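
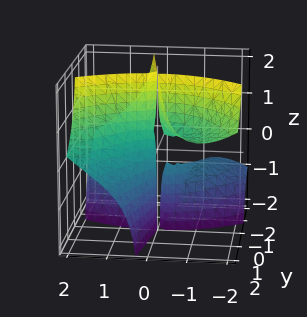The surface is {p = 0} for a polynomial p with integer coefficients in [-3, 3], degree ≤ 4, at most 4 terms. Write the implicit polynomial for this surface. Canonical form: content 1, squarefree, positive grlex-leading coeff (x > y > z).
1. There are 3 components.
2. deg p = 3.
3. Observable constraints: it crosses the y-axis at the gridline y = 0; every point of the z-axis in the box is on the surface; it crosses the x-axis at the gridline x = 0.
4. Matching integer coefficients to the picture gives p.

x^3 - 3*x*y*z - y^2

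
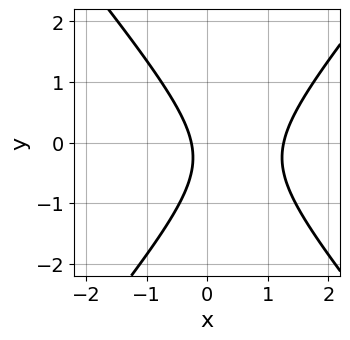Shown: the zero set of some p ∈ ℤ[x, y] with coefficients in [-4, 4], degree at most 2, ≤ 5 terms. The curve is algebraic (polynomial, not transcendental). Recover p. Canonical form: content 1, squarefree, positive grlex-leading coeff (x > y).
3*x^2 - 2*y^2 - 3*x - y - 1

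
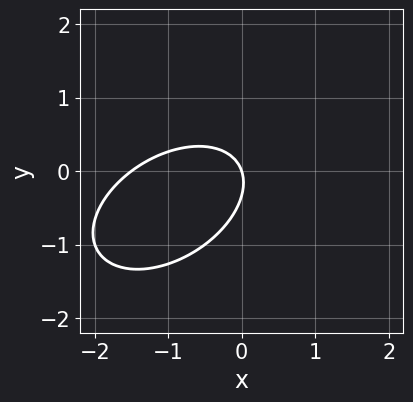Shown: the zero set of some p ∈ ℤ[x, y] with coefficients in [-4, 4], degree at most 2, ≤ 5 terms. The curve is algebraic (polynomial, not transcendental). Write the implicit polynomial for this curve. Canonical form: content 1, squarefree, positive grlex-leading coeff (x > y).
deg p = 2.
From the axis intercepts and sections: it meets the x-axis at x = 0 (among the integer gridlines); it crosses the y-axis at the gridline y = 0.
The integer polynomial consistent with all of this is the stated p.

2*x^2 - 2*x*y + 3*y^2 + 3*x + y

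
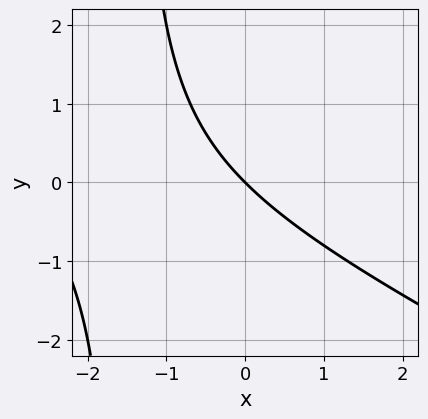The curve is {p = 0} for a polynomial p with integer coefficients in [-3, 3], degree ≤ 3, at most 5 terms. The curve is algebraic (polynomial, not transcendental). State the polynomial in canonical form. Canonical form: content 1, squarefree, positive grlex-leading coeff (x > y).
The degree is 2 — no degree-1 curve has this shape.
From the axis intercepts and sections: one y-axis crossing is at y = 0; it crosses the x-axis at the gridline x = 0.
Putting this together gives p.

x^2 + 2*x*y + 3*x + 3*y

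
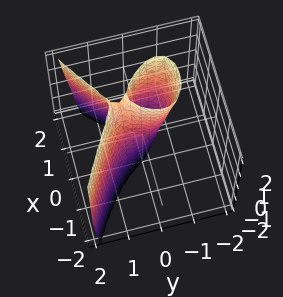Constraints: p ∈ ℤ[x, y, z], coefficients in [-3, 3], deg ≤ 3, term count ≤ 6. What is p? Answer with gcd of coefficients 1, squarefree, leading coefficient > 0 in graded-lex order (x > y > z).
2*y^3 - 3*x^2 - x*y - y*z + 3*x

Degree: the shape is more complex than any degree-2 surface, so deg p = 3.
Observable constraints: it crosses the y-axis at the gridline y = 0; the x-axis gridline crossings are at x ∈ {0, 1}; the visible z-axis segment lies entirely on the surface.
Matching integer coefficients to the picture gives p.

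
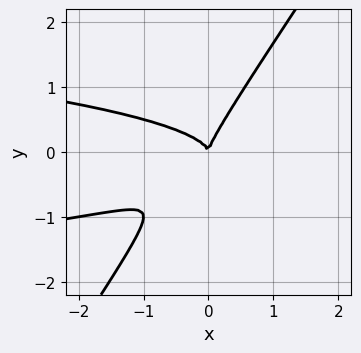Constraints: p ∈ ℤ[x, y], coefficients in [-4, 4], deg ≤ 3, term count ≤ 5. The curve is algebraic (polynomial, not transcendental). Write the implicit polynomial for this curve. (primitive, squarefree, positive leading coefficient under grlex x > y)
3*x*y^2 - 2*y^3 + x^2

The degree is 3 — a generic line meets the curve in up to 3 points.
Against the integer gridlines: it crosses the x-axis at the gridline x = 0; it crosses the y-axis at the gridline y = 0.
Solving for integer coefficients yields p as stated.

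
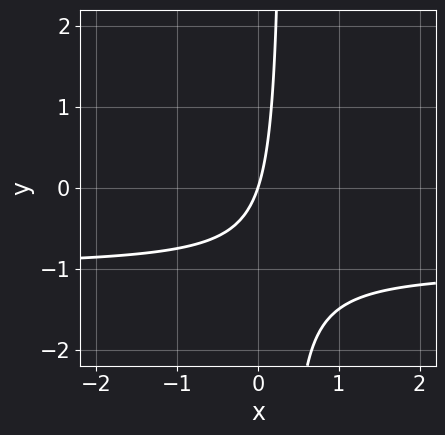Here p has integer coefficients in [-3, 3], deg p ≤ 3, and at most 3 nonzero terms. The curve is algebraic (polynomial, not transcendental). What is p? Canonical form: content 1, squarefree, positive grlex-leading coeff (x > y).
3*x*y + 3*x - y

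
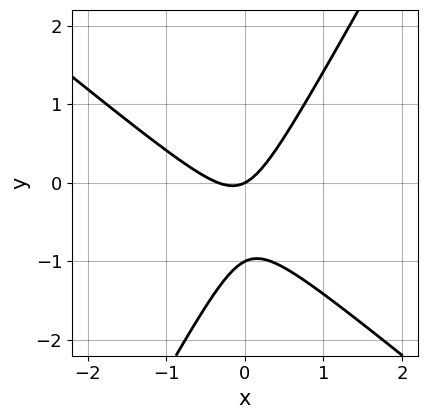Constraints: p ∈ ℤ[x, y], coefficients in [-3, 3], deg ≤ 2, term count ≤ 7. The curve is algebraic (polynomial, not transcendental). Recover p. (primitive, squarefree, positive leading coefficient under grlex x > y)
3*x^2 + 2*x*y - 2*y^2 + x - 2*y

Degree: a generic line meets the curve in up to 2 points, so deg p = 2.
Checking where it meets the axes: the y-axis gridline crossings are at y ∈ {-1, 0}; it meets the x-axis at x = 0 (among the integer gridlines).
Putting this together gives p.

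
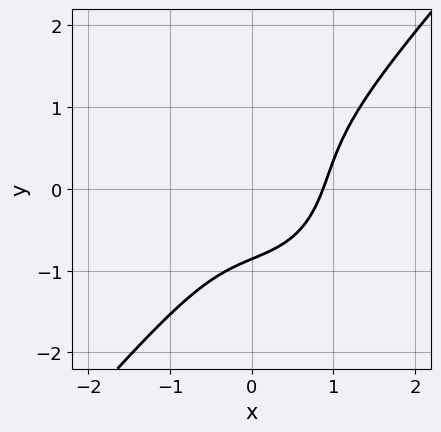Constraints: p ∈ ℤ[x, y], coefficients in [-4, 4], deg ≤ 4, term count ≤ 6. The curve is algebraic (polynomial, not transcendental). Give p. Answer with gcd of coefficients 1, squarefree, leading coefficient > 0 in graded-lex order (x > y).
3*x^3 - 2*y^3 - 3*x*y + y^2 - 2

1. deg p = 3.
2. Matching integer coefficients to the picture gives p.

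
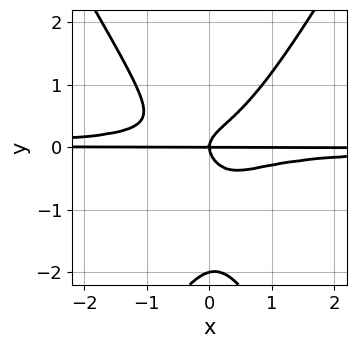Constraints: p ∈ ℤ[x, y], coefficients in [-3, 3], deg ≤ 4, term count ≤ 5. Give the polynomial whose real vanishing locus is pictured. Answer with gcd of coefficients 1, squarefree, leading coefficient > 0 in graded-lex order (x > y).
3*x^2*y^2 - y^4 - 2*y^3 + x*y

(a) Degree: no degree-3 curve has this shape, so deg p = 4.
(b) From the axis intercepts and sections: the y-axis gridline crossings are at y ∈ {-2, 0}; every point of the x-axis in the box is on the curve.
(c) These observations pin down the coefficients.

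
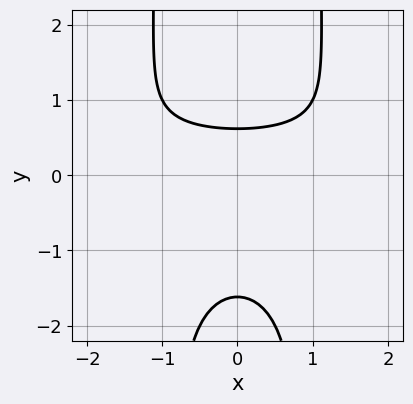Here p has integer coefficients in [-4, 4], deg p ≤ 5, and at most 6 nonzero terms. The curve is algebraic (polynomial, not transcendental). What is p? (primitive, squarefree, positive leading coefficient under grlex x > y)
x^2*y^2 - y^2 - y + 1

First, deg p = 4. The shape is more complex than any degree-3 curve.
Next, symmetries: the x ↦ −x reflection is a symmetry, so x appears only in even powers.
Then, from the visible intercepts: it misses every integer gridline on the x-axis.
Finally, these observations pin down the coefficients.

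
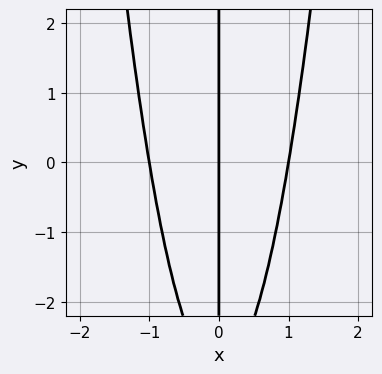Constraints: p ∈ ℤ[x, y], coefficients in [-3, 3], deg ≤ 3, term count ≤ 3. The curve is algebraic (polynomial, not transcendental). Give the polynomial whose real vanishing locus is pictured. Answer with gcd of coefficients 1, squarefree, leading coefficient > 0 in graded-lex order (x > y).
Degree: the shape is more complex than any degree-2 curve, so deg p = 3.
Observable constraints: among the integer gridlines, it crosses the x-axis at x ∈ {-1, 0, 1}; the visible y-axis segment lies entirely on the curve.
The integer polynomial consistent with all of this is the stated p.

3*x^3 - x*y - 3*x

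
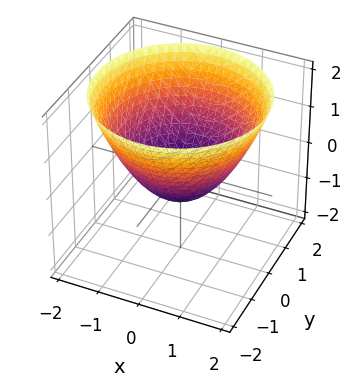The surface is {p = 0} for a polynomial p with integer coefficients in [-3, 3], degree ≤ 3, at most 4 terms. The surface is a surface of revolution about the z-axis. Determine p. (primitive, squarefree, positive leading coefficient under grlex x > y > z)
2*x^2 + 2*y^2 - 3*z - 2

(a) The degree is 2 — a generic line meets the surface in up to 2 points.
(b) Symmetries: every cross-section ⟂ z is a circle, so x, y appear only via x² + y².
(c) Against the integer gridlines: among the integer gridlines, it crosses the y-axis at y ∈ {-1, 1}; the x-axis gridline crossings are at x ∈ {-1, 1}; a circular section at z = 1 has radius between 1 and 2.
(d) Assembling these constraints gives the stated polynomial.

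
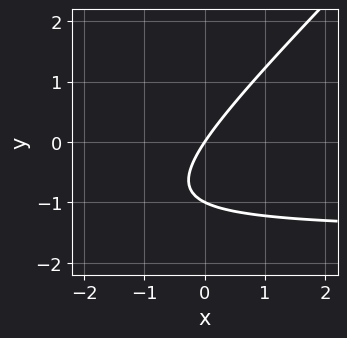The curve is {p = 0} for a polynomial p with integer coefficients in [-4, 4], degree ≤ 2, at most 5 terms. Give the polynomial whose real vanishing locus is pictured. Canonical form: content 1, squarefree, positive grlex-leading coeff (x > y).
2*x*y - 2*y^2 + 3*x - 2*y

1. The degree is 2 — no degree-1 curve has this shape.
2. Observable constraints: it crosses the x-axis at the gridline x = 0; among the integer gridlines, it crosses the y-axis at y ∈ {-1, 0}.
3. Solving for integer coefficients yields p as stated.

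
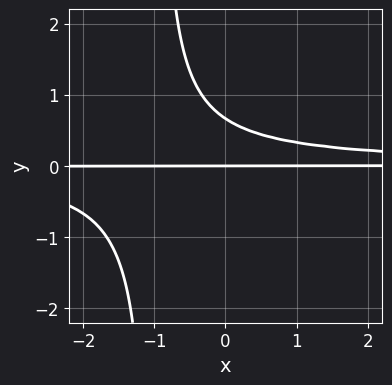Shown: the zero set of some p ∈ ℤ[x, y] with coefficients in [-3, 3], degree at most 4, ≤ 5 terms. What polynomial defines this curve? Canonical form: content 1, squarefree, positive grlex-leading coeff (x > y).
(a) Degree: a generic line meets the curve in up to 3 points, so deg p = 3.
(b) Against the integer gridlines: it meets the y-axis at y = 0 (among the integer gridlines); the visible x-axis segment lies entirely on the curve.
(c) Together with the visible shape, these determine p as stated.

3*x*y^2 + 3*y^2 - 2*y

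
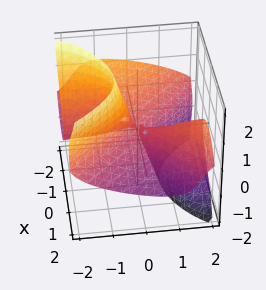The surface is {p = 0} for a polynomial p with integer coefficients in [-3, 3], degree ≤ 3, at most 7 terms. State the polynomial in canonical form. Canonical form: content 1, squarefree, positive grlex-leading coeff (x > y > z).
x^3 + 2*x^2*z - x*y^2 + 3*y*z^2 + z^3

First, degree: the shape is more complex than any degree-2 surface, so deg p = 3.
Next, reading off the gridlines: one z-axis crossing is at z = 0; the visible y-axis segment lies entirely on the surface.
Finally, fitting integer coefficients to these (and the overall shape) gives p.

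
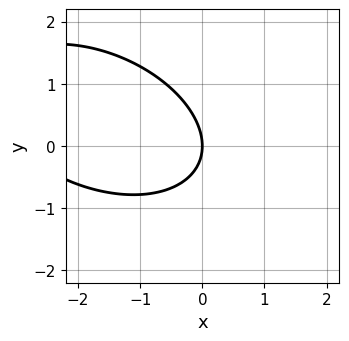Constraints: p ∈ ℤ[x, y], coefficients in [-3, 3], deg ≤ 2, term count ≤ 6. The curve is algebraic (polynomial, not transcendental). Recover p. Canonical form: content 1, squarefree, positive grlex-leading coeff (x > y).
x^2 + x*y + 2*y^2 + 3*x

1. Degree: no degree-1 curve has this shape, so deg p = 2.
2. Against the integer gridlines: it meets the x-axis at x = 0 (among the integer gridlines); it meets the y-axis at y = 0 (among the integer gridlines).
3. Assembling these constraints gives the stated polynomial.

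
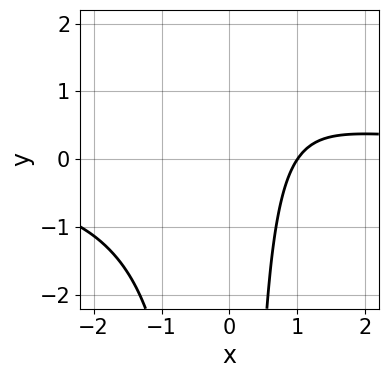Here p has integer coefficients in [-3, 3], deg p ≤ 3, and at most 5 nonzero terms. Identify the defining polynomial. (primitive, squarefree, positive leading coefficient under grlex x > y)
2*x^2*y - 3*x + 3

First, the degree is 3 — a generic line meets the curve in up to 3 points.
Next, observable constraints: no y-intercept at any integer in the box; it crosses the x-axis at the gridline x = 1.
Finally, matching integer coefficients to the picture gives p.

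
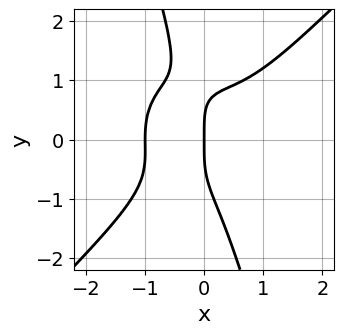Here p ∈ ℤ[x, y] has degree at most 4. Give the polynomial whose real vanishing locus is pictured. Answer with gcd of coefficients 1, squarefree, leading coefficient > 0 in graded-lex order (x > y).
1. deg p = 4.
2. From the axis intercepts and sections: one y-axis crossing is at y = 0; the x-axis gridline crossings are at x ∈ {-1, 0}.
3. Fitting integer coefficients to these (and the overall shape) gives p.

3*x^4 + x^2*y^2 - 3*x*y^3 - y^4 + 3*x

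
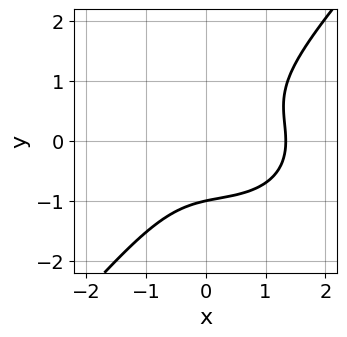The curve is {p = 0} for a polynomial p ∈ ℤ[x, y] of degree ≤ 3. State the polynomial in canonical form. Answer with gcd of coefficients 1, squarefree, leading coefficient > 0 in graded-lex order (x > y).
First, degree: a generic line meets the curve in up to 3 points, so deg p = 3.
Then, observable constraints: it crosses the y-axis at the gridline y = -1.
Finally, the integer polynomial consistent with all of this is the stated p.

2*x^3 + 2*x*y^2 - 3*y^3 - x^2 - 3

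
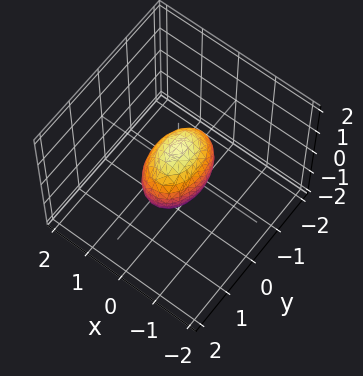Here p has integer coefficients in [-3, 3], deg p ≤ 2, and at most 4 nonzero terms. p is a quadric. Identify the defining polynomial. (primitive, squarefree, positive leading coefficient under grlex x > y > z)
2*x^2 + y^2 + z^2 - 1

(a) Degree: bounded and convex; a quadric, so deg p = 2.
(b) Symmetries: the y ↦ −y reflection is a symmetry, so y appears only in even powers; it's symmetric under z → −z, forcing even powers of z; the x ↦ −x reflection is a symmetry, so x appears only in even powers.
(c) From the axis intercepts and sections: among the integer gridlines, it crosses the y-axis at y ∈ {-1, 1}; among the integer gridlines, it crosses the z-axis at z ∈ {-1, 1}.
(d) Solving for integer coefficients yields p as stated.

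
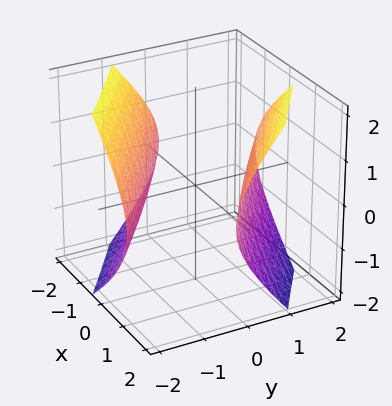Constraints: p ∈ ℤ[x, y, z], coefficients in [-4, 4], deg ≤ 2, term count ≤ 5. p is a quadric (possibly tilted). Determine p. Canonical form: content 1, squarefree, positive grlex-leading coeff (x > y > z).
x^2 + 3*x*y + 2*y^2 - 2*z^2 - 3

First, I count 2 distinct pieces. They look like related sheets of one shape, so recover p as a whole.
Then, the degree is 2 — no degree-1 surface has this shape.
Then, from the axis intercepts and sections: the surface avoids every integer z-axis point in the box.
Finally, these observations pin down the coefficients.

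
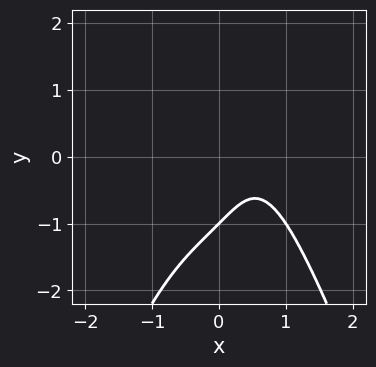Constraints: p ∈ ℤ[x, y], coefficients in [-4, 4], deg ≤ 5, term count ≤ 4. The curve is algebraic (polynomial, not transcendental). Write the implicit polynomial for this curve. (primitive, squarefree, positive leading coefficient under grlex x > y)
1. Degree: the shape is more complex than any degree-3 curve, so deg p = 4.
2. From the visible intercepts: it misses every integer gridline on the x-axis; one y-axis crossing is at y = -1.
3. These observations pin down the coefficients.

3*x^4 + y^3 + 3*x*y + 1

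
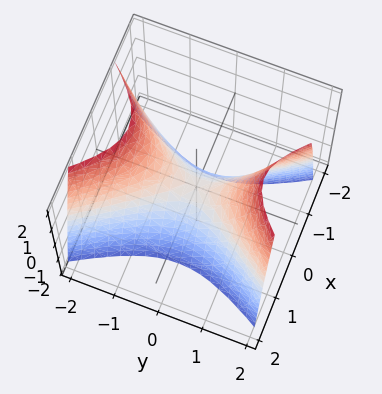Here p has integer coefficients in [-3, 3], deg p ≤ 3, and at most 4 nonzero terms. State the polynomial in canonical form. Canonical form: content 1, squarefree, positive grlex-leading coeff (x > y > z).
2*x^2 - y^2 + z

(a) The degree is 2 — a saddle surface; a quadric.
(b) Symmetries: mirror symmetry y ↦ −y ⇒ only even powers of y; it's symmetric under x → −x, forcing even powers of x.
(c) From the axis intercepts and sections: one x-axis crossing is at x = 0; it crosses the y-axis at the gridline y = 0; one z-axis crossing is at z = 0.
(d) Assembling these constraints gives the stated polynomial.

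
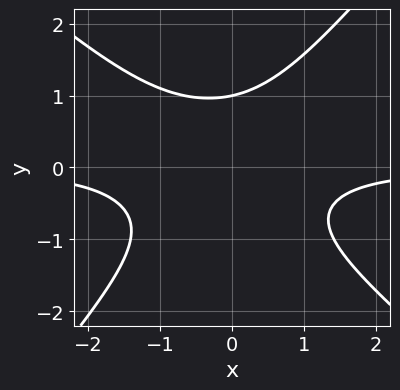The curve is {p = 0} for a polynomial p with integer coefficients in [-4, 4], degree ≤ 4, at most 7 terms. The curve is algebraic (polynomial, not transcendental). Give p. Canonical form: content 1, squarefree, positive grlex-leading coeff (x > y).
(a) Degree: no degree-2 curve has this shape, so deg p = 3.
(b) From the visible intercepts: no x-intercept at any integer in the box; it crosses the y-axis at the gridline y = 1.
(c) Fitting integer coefficients to these (and the overall shape) gives p.

3*x^2*y + x*y^2 - 3*y^3 + x*y + 3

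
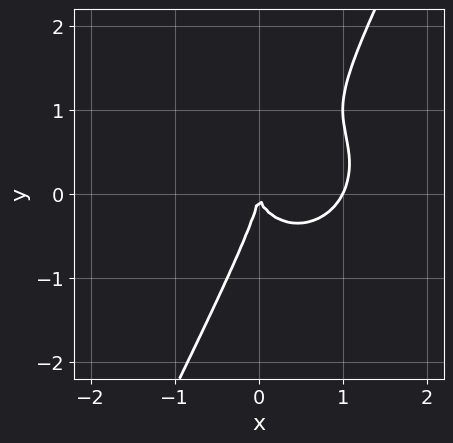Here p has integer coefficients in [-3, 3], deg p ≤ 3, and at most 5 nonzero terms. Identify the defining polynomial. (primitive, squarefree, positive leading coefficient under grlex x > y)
2*x^3 - x^2*y + 2*x*y^2 - y^3 - 2*x^2

First, deg p = 3. The shape is more complex than any degree-2 curve.
Then, from the axis intercepts and sections: one y-axis crossing is at y = 0; the x-axis gridline crossings are at x ∈ {0, 1}.
Finally, matching integer coefficients to the picture gives p.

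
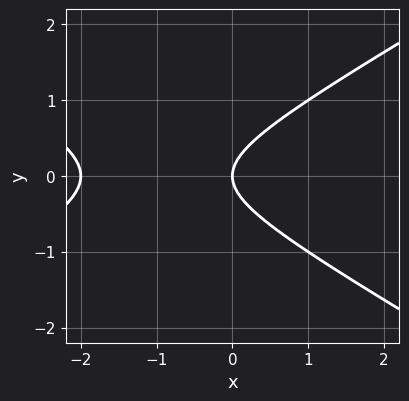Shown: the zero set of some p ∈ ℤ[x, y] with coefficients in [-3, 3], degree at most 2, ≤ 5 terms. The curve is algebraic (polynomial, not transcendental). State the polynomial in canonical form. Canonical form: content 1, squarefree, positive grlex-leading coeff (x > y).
x^2 - 3*y^2 + 2*x

Degree: a generic line meets the curve in up to 2 points, so deg p = 2.
Symmetries: the y ↦ −y reflection is a symmetry, so y appears only in even powers.
Reading off the gridlines: among the integer gridlines, it crosses the x-axis at x ∈ {-2, 0}; it crosses the y-axis at the gridline y = 0.
Assembling these constraints gives the stated polynomial.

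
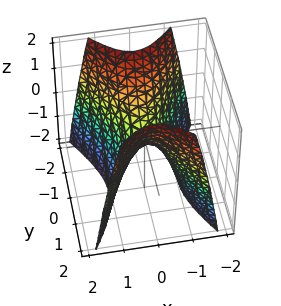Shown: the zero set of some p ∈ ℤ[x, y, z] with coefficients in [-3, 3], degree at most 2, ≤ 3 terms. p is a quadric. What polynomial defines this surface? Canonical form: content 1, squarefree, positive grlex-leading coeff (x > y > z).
Degree: a hyperbolic paraboloid; a quadric, so deg p = 2.
Symmetries: mirror symmetry y ↦ −y ⇒ only even powers of y; the x ↦ −x reflection is a symmetry, so x appears only in even powers.
From the axis intercepts and sections: it meets the z-axis at z = 0 (among the integer gridlines); it meets the x-axis at x = 0 (among the integer gridlines).
Together with the visible shape, these determine p as stated.

2*x^2 - y^2 + z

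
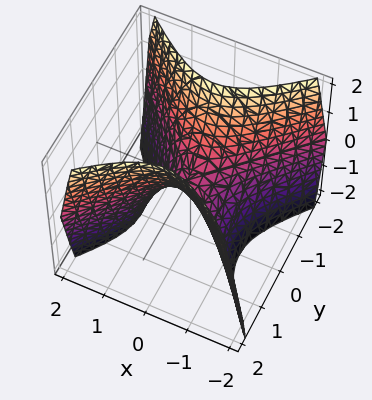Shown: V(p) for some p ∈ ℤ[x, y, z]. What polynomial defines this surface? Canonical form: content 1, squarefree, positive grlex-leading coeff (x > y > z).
3*x^2 - 3*y^2 + 2*z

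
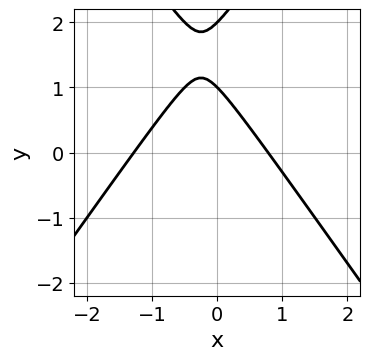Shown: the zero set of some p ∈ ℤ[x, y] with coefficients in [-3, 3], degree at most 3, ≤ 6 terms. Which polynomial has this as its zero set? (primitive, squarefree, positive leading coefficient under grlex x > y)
2*x^2 - y^2 + x + 3*y - 2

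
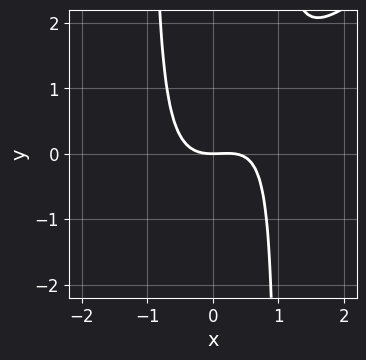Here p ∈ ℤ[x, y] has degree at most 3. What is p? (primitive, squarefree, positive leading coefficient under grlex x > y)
(a) The degree is 3 — the shape is more complex than any degree-2 curve.
(b) Checking where it meets the axes: it crosses the x-axis at the gridline x = 0; it crosses the y-axis at the gridline y = 0.
(c) Fitting integer coefficients to these (and the overall shape) gives p.

3*x^3 - 3*x^2*y - x^2 + 3*y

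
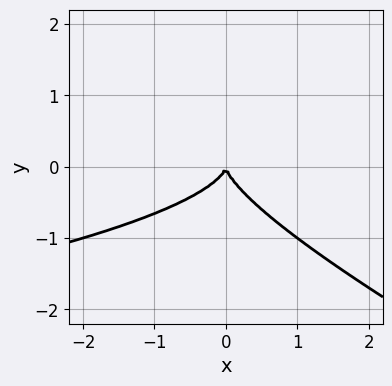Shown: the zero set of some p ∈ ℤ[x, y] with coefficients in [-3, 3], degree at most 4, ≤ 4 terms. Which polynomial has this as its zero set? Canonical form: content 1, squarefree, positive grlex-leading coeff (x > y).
x*y^2 + 2*y^3 + x^2

First, degree: a generic line meets the curve in up to 3 points, so deg p = 3.
Next, from the axis intercepts and sections: it crosses the x-axis at the gridline x = 0; one y-axis crossing is at y = 0.
Finally, these observations pin down the coefficients.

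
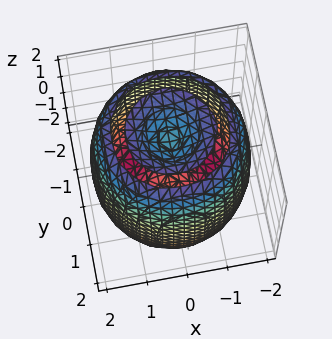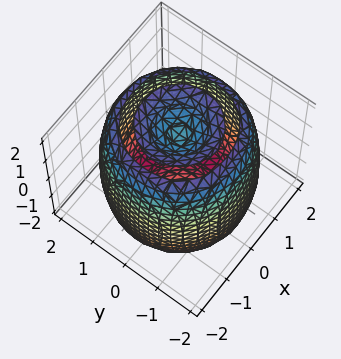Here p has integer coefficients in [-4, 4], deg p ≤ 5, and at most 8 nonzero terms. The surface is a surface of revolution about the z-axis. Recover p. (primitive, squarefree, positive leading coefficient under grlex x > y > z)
The picture has 2 separate pieces. Treating them together as one polynomial.
Degree: no degree-3 surface has this shape, so deg p = 4.
By symmetry, every cross-section ⟂ z is a circle, so x, y appear only via x² + y².
Checking where it meets the axes: a circular section at z = -1 has radius between 1 and 2.
Assembling these constraints gives the stated polynomial.

x^4 + 2*x^2*y^2 + y^4 - 3*x^2 - 3*y^2 + z^2 - 2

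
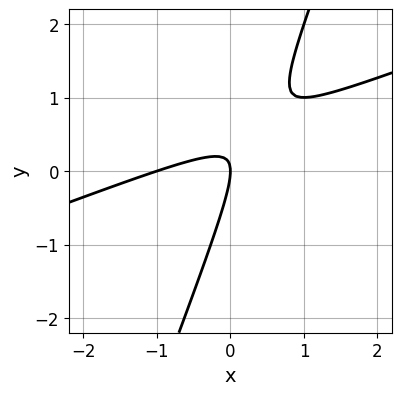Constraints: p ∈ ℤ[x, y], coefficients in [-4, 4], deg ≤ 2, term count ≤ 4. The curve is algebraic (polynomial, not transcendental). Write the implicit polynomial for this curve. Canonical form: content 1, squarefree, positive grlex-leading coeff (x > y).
First, degree: no degree-1 curve has this shape, so deg p = 2.
Next, from the axis intercepts and sections: one y-axis crossing is at y = 0; among the integer gridlines, it crosses the x-axis at x ∈ {-1, 0}.
Finally, the integer polynomial consistent with all of this is the stated p.

x^2 - 3*x*y + y^2 + x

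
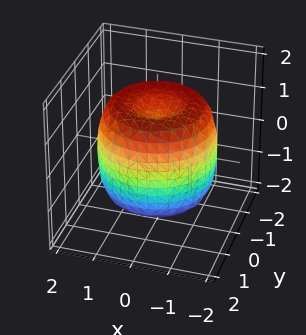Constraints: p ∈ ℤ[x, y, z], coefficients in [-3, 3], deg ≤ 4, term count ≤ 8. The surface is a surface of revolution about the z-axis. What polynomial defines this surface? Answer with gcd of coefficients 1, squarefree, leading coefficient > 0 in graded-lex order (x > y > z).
x^4 + 2*x^2*y^2 + y^4 - 2*x^2 - 2*y^2 + z^2 - 1

(a) deg p = 4. No degree-3 surface has this shape.
(b) By symmetry, the z-axis is an axis of rotation, so x and y enter only as x² + y².
(c) From the visible intercepts: the z-axis gridline crossings are at z ∈ {-1, 1}; a circular section at z = 0 has radius between 1 and 2.
(d) Fitting integer coefficients to these (and the overall shape) gives p.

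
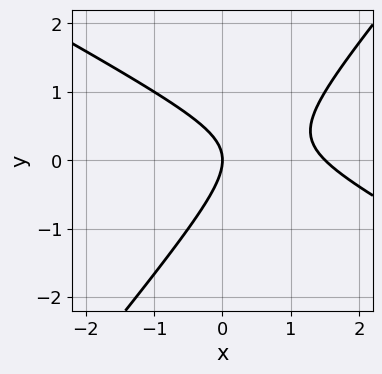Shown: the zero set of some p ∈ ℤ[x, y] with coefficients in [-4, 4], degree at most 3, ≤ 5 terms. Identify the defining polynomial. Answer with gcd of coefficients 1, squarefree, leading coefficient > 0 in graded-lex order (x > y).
deg p = 2. No degree-1 curve has this shape.
Observable constraints: it crosses the y-axis at the gridline y = 0; it crosses the x-axis at the gridline x = 0.
Putting this together gives p.

2*x^2 + 2*x*y - 3*y^2 - 3*x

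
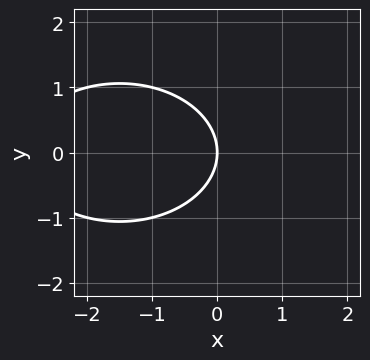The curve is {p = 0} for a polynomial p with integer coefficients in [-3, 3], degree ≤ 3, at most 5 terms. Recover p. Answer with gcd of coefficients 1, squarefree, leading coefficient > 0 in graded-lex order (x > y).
x^2 + 2*y^2 + 3*x

First, degree: no degree-1 curve has this shape, so deg p = 2.
Next, symmetries: mirror symmetry y ↦ −y ⇒ only even powers of y.
Then, from the visible intercepts: it meets the x-axis at x = 0 (among the integer gridlines); it meets the y-axis at y = 0 (among the integer gridlines).
Finally, solving for integer coefficients yields p as stated.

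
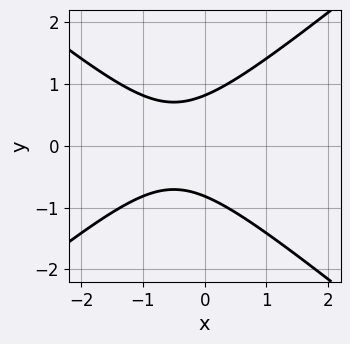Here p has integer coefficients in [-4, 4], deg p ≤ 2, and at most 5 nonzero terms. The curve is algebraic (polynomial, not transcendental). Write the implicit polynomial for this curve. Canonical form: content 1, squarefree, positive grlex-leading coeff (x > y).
2*x^2 - 3*y^2 + 2*x + 2

The degree is 2 — no degree-1 curve has this shape.
Symmetries: mirror symmetry y ↦ −y ⇒ only even powers of y.
From the axis intercepts and sections: the curve avoids every integer x-axis point in the box.
Matching integer coefficients to the picture gives p.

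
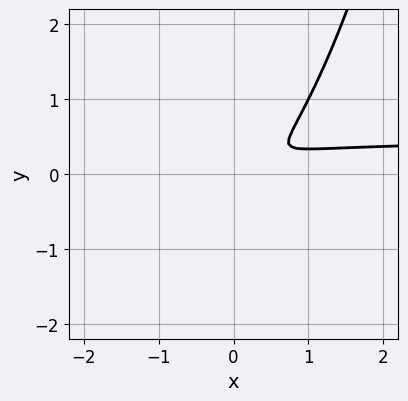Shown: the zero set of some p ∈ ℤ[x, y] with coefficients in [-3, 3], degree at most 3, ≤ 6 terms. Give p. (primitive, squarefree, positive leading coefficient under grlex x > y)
(a) The degree is 3 — the shape is more complex than any degree-2 curve.
(b) The integer polynomial consistent with all of this is the stated p.

2*x^2*y - x^2 + 2*x*y - 3*y^2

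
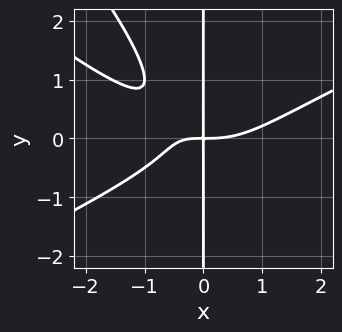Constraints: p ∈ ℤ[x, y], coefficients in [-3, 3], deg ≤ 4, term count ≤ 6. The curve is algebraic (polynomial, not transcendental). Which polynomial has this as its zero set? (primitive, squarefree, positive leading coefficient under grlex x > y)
First, degree: a generic line meets the curve in up to 4 points, so deg p = 4.
Next, from the visible intercepts: every point of the y-axis in the box is on the curve.
Finally, together with the visible shape, these determine p as stated.

x^4 - 3*x^2*y^2 - 2*x*y^3 - 2*x^2*y - 2*x*y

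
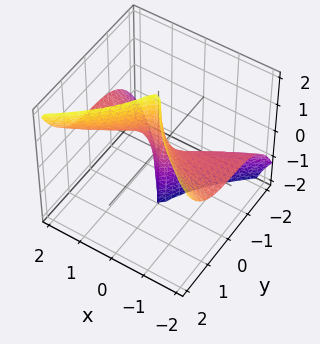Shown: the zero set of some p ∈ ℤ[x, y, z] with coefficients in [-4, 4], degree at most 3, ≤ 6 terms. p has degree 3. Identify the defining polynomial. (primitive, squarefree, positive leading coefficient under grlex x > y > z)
1. deg p = 3. No degree-2 surface has this shape.
2. From the axis intercepts and sections: it meets the x-axis at x = 0 (among the integer gridlines); it crosses the y-axis at the gridline y = 0; the visible z-axis segment lies entirely on the surface.
3. Solving for integer coefficients yields p as stated.

3*x^2*z - 2*y^3 - x^2 - y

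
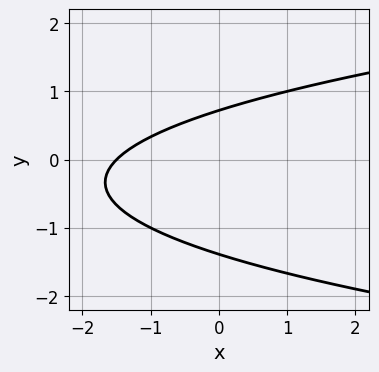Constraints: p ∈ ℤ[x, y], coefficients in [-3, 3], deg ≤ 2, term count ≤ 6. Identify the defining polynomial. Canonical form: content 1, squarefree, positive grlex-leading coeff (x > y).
3*y^2 - 2*x + 2*y - 3

1. Degree: a generic line meets the curve in up to 2 points, so deg p = 2.
2. Solving for integer coefficients yields p as stated.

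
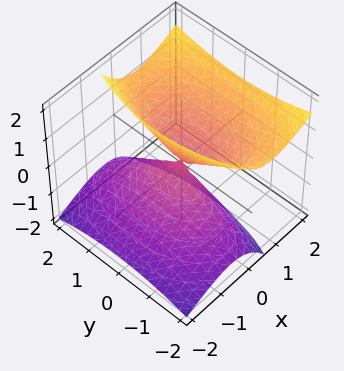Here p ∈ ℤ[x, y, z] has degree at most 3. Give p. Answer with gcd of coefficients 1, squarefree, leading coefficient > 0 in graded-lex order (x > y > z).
3*x^2 - 3*x*z + y^2 - 2*z^2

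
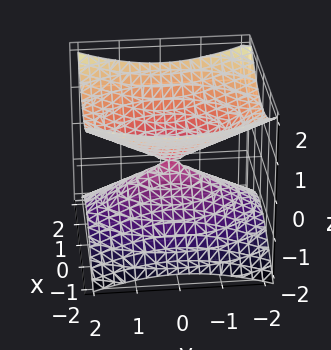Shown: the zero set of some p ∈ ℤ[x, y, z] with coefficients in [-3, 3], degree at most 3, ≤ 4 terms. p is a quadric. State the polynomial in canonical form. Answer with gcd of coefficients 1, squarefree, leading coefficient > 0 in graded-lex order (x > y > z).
2*x^2 + y^2 - 3*z^2

The degree is 2 — a double cone through the origin; a quadric.
Symmetries: it's symmetric under x → −x, forcing even powers of x; it's symmetric under z → −z, forcing even powers of z; it's symmetric under y → −y, forcing even powers of y.
From the visible intercepts: one x-axis crossing is at x = 0; one z-axis crossing is at z = 0; it meets the y-axis at y = 0 (among the integer gridlines).
The integer polynomial consistent with all of this is the stated p.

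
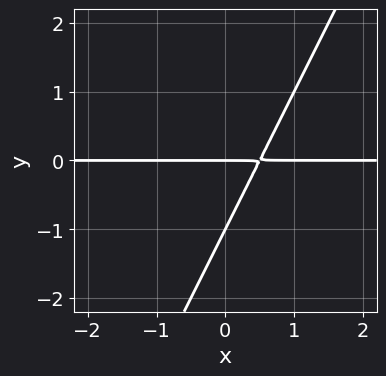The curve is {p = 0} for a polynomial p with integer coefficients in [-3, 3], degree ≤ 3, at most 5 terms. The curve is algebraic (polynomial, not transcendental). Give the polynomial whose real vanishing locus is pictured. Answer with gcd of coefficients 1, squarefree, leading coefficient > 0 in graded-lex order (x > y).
1. deg p = 2. The shape is more complex than any degree-1 curve.
2. Reading off the gridlines: every point of the x-axis in the box is on the curve; among the integer gridlines, it crosses the y-axis at y ∈ {-1, 0}.
3. Solving for integer coefficients yields p as stated.

2*x*y - y^2 - y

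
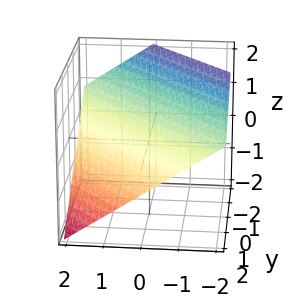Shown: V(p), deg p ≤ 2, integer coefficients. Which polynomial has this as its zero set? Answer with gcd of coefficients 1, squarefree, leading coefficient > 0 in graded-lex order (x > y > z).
1. The degree is 1 — every cross-section is a straight line — this is a plane.
2. Reading off the gridlines: it meets the x-axis at x = 1 (among the integer gridlines); one y-axis crossing is at y = 1.
3. Matching integer coefficients to the picture gives p.

2*x + 2*y + 3*z - 2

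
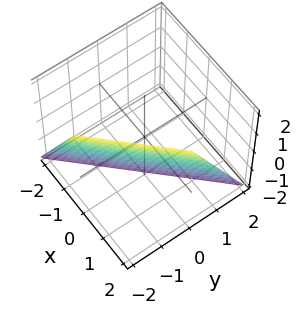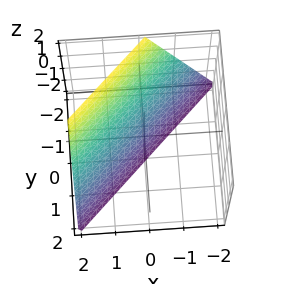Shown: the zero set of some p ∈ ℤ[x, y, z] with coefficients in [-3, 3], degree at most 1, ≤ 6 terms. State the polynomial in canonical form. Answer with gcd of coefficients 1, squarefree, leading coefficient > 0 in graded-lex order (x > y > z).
2*x - 2*y - z - 2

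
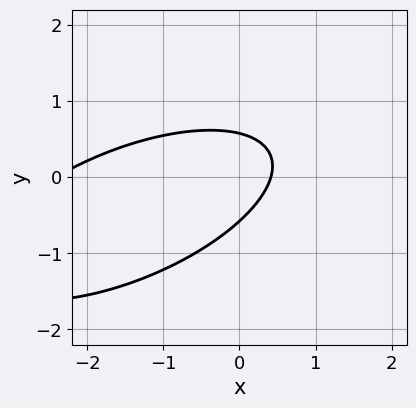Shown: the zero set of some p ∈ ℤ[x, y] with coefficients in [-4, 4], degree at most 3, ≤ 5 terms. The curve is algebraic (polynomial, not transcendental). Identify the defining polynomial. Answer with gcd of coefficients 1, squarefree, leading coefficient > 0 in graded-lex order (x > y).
First, deg p = 2. The shape is more complex than any degree-1 curve.
Finally, the integer polynomial consistent with all of this is the stated p.

x^2 - 2*x*y + 3*y^2 + 2*x - 1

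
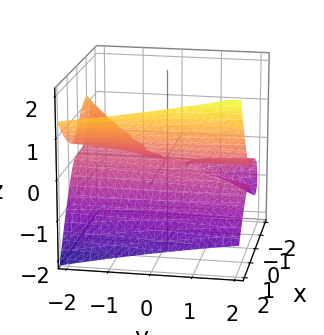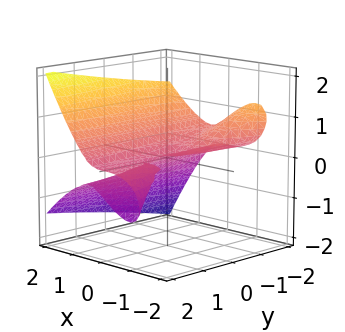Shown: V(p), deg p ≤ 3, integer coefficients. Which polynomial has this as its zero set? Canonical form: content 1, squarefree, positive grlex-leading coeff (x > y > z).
Degree: no degree-2 surface has this shape, so deg p = 3.
From the visible intercepts: one z-axis crossing is at z = 0; every point of the y-axis in the box is on the surface; it crosses the x-axis at the gridline x = 0.
Solving for integer coefficients yields p as stated.

x^3 + x*y*z - y*z - 3*z^2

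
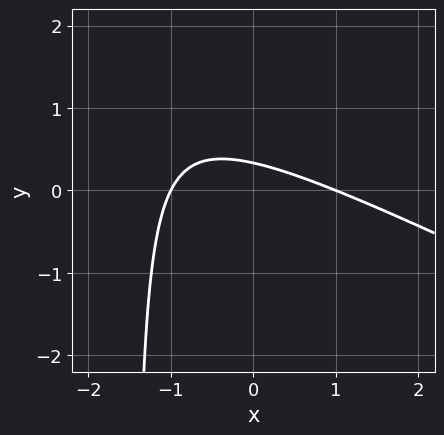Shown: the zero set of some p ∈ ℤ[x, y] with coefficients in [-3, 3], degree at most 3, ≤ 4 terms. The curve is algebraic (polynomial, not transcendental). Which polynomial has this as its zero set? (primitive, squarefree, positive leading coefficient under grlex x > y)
x^2 + 2*x*y + 3*y - 1

1. deg p = 2. The shape is more complex than any degree-1 curve.
2. Reading off the gridlines: the x-axis gridline crossings are at x ∈ {-1, 1}.
3. Assembling these constraints gives the stated polynomial.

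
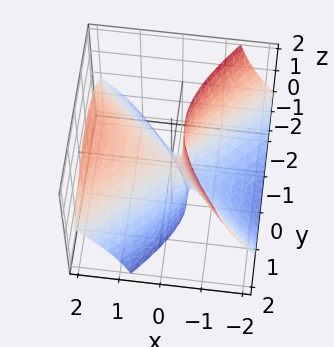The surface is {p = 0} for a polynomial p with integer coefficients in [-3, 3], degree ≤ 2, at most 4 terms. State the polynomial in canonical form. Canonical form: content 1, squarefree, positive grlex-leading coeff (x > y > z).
2*x^2 - 3*x*z - 2*y^2 - z

Degree: the shape is more complex than any degree-1 surface, so deg p = 2.
Reading off the gridlines: it meets the y-axis at y = 0 (among the integer gridlines); it meets the x-axis at x = 0 (among the integer gridlines).
These observations pin down the coefficients.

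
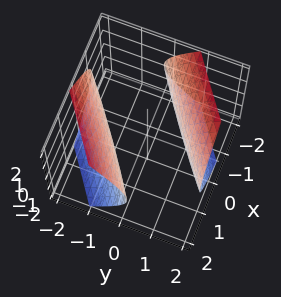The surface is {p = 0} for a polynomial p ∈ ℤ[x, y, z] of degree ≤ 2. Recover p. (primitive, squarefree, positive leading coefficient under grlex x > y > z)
x^2 - 3*x*y + 2*y^2 - 2*z^2 - 3

I count 2 distinct pieces.
Degree: the shape is more complex than any degree-1 surface, so deg p = 2.
Checking where it meets the axes: the surface avoids every integer z-axis point in the box.
These observations pin down the coefficients.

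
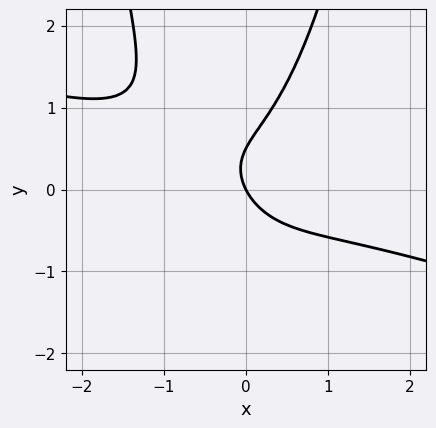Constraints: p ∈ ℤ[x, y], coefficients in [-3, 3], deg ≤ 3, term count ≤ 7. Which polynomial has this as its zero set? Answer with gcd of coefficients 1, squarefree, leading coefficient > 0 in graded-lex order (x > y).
First, deg p = 3. A generic line meets the curve in up to 3 points.
Then, reading off the gridlines: it crosses the x-axis at the gridline x = 0; one y-axis crossing is at y = 0.
Finally, matching integer coefficients to the picture gives p.

x^3 + 3*x^2*y - 2*y^2 + 2*x + y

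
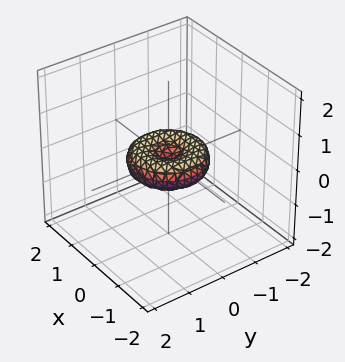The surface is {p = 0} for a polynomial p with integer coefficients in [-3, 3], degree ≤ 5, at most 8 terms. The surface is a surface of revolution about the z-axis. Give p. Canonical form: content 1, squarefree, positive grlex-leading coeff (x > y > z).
1. The degree is 4 — a generic line meets the surface in up to 4 points.
2. Symmetries: every cross-section ⟂ z is a circle, so x, y appear only via x² + y².
3. Reading off the gridlines: one z-axis crossing is at z = 0; among the integer gridlines, it crosses the x-axis at x ∈ {-1, 0, 1}; a circular section at z = 0 has radius exactly 1; among the integer gridlines, it crosses the y-axis at y ∈ {-1, 0, 1}.
4. Fitting integer coefficients to these (and the overall shape) gives p.

x^4 + 2*x^2*y^2 + y^4 - x^2 - y^2 + 2*z^2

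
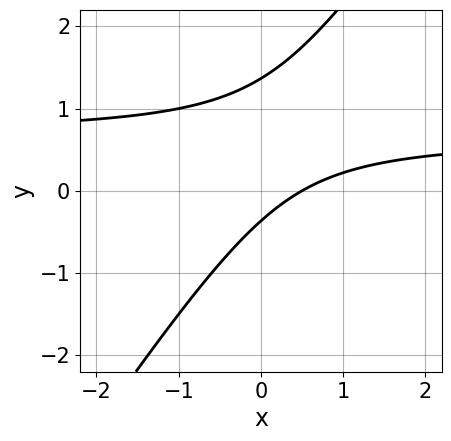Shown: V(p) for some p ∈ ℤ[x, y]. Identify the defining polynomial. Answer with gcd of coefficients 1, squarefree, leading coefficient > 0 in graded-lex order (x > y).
3*x*y - 2*y^2 - 2*x + 2*y + 1

(a) The degree is 2 — no degree-1 curve has this shape.
(b) Putting this together gives p.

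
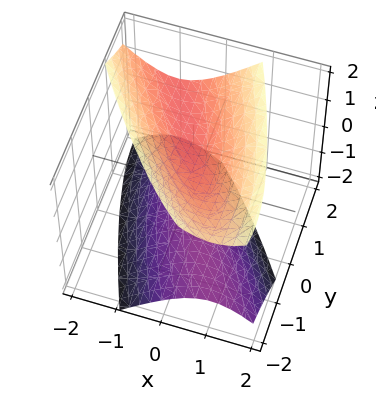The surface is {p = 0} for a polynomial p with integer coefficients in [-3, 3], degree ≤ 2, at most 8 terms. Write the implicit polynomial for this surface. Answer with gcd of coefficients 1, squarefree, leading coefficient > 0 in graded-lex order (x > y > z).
First, there are 2 components.
Next, deg p = 2.
Then, checking where it meets the axes: it misses every integer gridline on the x-axis; the surface avoids every integer y-axis point in the box.
Finally, solving for integer coefficients yields p as stated.

3*x^2 + 3*x*y + y^2 - y*z - 2*z^2 + 1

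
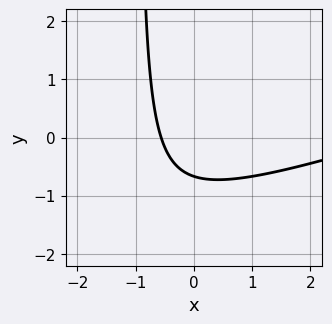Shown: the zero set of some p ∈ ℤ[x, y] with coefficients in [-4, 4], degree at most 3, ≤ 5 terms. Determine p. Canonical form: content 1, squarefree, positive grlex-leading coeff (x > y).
x^2 - 3*x*y - 3*x - 3*y - 2

(a) The degree is 2 — a generic line meets the curve in up to 2 points.
(b) Matching integer coefficients to the picture gives p.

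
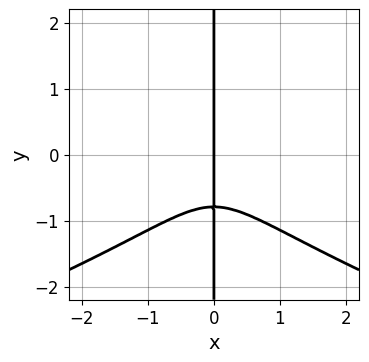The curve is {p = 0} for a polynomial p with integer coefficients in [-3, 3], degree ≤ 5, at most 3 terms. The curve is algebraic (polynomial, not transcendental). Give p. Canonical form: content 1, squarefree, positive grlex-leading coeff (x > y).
deg p = 4. A generic line meets the curve in up to 4 points.
Observable constraints: it crosses the x-axis at the gridline x = 0; the visible y-axis segment lies entirely on the curve.
Matching integer coefficients to the picture gives p.

2*x*y^3 + 2*x^3 + x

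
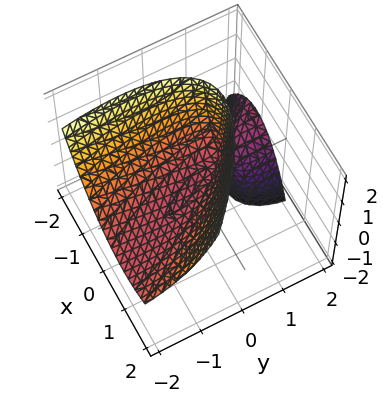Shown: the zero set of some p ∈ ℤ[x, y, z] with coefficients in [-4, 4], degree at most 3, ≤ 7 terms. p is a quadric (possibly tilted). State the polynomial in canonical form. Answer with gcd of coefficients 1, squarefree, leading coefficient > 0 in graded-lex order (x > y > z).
3*x^2 + 3*x*y + y^2 + 3*y*z - 3*z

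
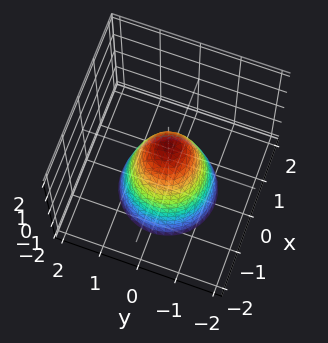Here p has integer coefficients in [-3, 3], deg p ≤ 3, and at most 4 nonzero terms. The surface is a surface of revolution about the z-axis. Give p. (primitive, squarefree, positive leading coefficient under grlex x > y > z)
2*x^2 + 2*y^2 + z - 1

1. Degree: no degree-1 surface has this shape, so deg p = 2.
2. Symmetries: rotational symmetry about the z-axis ⇒ p depends on x, y only through x² + y².
3. Observable constraints: it crosses the z-axis at the gridline z = 1; a circular section at z = -2 has radius between 1 and 2.
4. Fitting integer coefficients to these (and the overall shape) gives p.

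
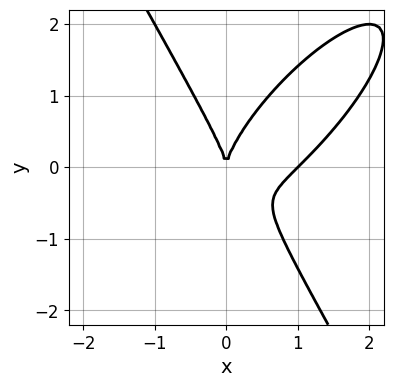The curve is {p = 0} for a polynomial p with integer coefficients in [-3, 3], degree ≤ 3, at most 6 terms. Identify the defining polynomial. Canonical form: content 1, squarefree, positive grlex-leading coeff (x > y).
1. Degree: no degree-2 curve has this shape, so deg p = 3.
2. Against the integer gridlines: among the integer gridlines, it crosses the x-axis at x ∈ {0, 1}; it meets the y-axis at y = 0 (among the integer gridlines).
3. Together with the visible shape, these determine p as stated.

2*x^3 - 2*x^2*y + y^3 - 2*x^2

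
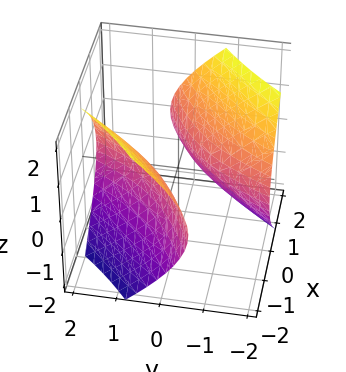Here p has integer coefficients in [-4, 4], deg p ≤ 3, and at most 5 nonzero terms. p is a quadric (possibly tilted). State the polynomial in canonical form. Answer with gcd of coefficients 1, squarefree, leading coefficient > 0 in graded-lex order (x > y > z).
There are 2 components. Treating them together as one polynomial.
deg p = 2. No degree-1 surface has this shape.
Against the integer gridlines: the x-axis gridline crossings are at x ∈ {-1, 1}; among the integer gridlines, it crosses the y-axis at y ∈ {-1, 1}; it misses every integer gridline on the z-axis.
Assembling these constraints gives the stated polynomial.

x^2 - 3*x*y + y^2 - 2*z^2 - 1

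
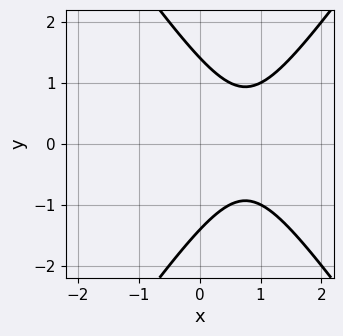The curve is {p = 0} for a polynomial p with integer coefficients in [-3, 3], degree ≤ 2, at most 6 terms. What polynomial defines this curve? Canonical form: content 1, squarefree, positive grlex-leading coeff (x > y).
2*x^2 - y^2 - 3*x + 2

First, the degree is 2 — no degree-1 curve has this shape.
Next, symmetries: it's symmetric under y → −y, forcing even powers of y.
Next, reading off the gridlines: it misses every integer gridline on the x-axis.
Finally, the integer polynomial consistent with all of this is the stated p.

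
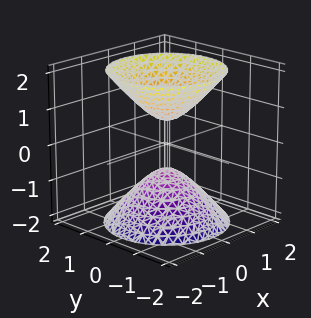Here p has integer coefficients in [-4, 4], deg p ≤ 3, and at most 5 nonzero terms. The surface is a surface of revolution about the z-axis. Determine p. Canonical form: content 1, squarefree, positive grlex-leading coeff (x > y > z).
I count 2 distinct pieces.
Degree: no degree-1 surface has this shape, so deg p = 2.
Symmetries: the surface is invariant under rotation about z: p = q(x² + y², z).
Against the integer gridlines: it misses every integer gridline on the y-axis; a circular section at z = 1 has radius between 0 and 1.
Solving for integer coefficients yields p as stated.

3*x^2 + 3*y^2 - 2*z^2 + 1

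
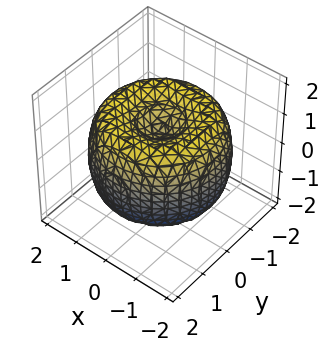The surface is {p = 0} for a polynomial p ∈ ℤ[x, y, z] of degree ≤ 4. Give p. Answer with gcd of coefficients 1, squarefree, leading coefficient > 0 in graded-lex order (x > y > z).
x^4 + 2*x^2*y^2 + y^4 - 3*x^2 - 3*y^2 + 2*z^2 - 1

(a) Degree: the shape is more complex than any degree-3 surface, so deg p = 4.
(b) Symmetries: every cross-section ⟂ z is a circle, so x, y appear only via x² + y².
(c) Checking where it meets the axes: a circular section at z = 1 has radius between 0 and 1.
(d) Matching integer coefficients to the picture gives p.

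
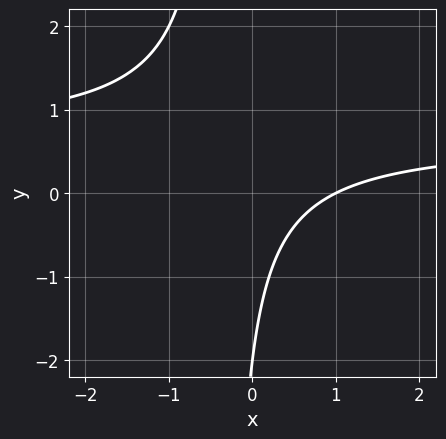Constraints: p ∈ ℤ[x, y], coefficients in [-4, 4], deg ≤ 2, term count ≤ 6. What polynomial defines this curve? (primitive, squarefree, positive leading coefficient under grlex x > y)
3*x*y - 2*x + y + 2

First, the degree is 2 — the shape is more complex than any degree-1 curve.
Then, observable constraints: it meets the y-axis at y = -2 (among the integer gridlines); it meets the x-axis at x = 1 (among the integer gridlines).
Finally, matching integer coefficients to the picture gives p.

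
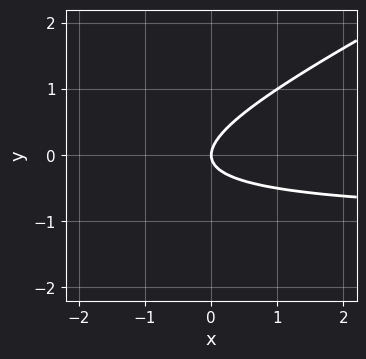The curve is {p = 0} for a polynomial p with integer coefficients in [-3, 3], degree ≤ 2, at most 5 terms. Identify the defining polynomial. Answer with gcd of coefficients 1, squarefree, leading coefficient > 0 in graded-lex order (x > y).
First, the degree is 2 — no degree-1 curve has this shape.
Then, from the visible intercepts: it meets the y-axis at y = 0 (among the integer gridlines); it crosses the x-axis at the gridline x = 0.
Finally, assembling these constraints gives the stated polynomial.

x*y - 2*y^2 + x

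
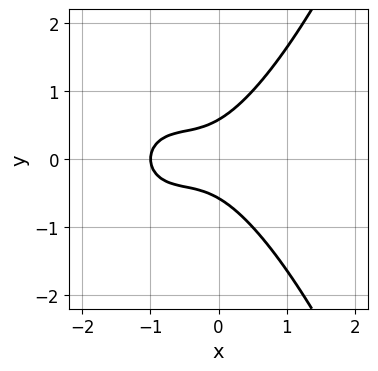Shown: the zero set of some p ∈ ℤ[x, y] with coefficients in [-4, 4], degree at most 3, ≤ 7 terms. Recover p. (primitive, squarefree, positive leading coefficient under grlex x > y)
(a) deg p = 3. No degree-2 curve has this shape.
(b) Symmetries: it's symmetric under y → −y, forcing even powers of y.
(c) From the axis intercepts and sections: it crosses the x-axis at the gridline x = -1.
(d) Together with the visible shape, these determine p as stated.

2*x^3 + 3*x^2 - 3*y^2 + 2*x + 1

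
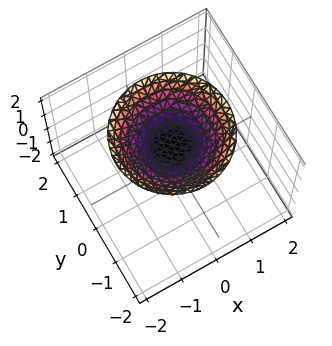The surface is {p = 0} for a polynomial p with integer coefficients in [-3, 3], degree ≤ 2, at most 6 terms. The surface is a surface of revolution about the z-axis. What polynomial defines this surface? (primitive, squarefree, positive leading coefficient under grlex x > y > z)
1. The degree is 2 — the shape is more complex than any degree-1 surface.
2. Symmetry: the z-axis is an axis of rotation, so x and y enter only as x² + y².
3. Observable constraints: a circular section at z = 2 has radius between 1 and 2; it misses every integer gridline on the y-axis; one z-axis crossing is at z = 1.
4. Putting this together gives p.

x^2 + y^2 - 2*z + 2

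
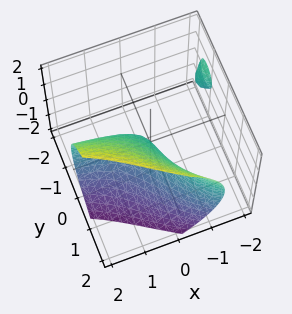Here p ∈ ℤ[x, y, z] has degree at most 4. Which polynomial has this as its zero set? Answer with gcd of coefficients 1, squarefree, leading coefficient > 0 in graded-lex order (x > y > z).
I count 2 distinct pieces.
The degree is 3 — the shape is more complex than any degree-2 surface.
Against the integer gridlines: one x-axis crossing is at x = 0; it meets the z-axis at z = 0 (among the integer gridlines).
Fitting integer coefficients to these (and the overall shape) gives p.

y^3 + 3*x*y - 2*z^2 + 2*x + y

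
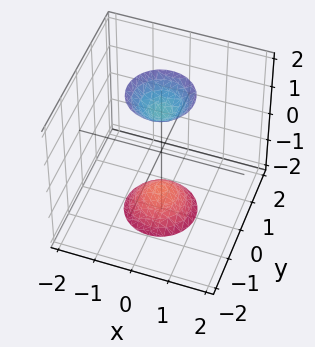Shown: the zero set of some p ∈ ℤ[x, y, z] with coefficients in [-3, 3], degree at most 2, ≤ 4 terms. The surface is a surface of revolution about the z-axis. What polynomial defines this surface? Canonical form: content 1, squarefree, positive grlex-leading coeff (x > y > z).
3*x^2 + 3*y^2 - z^2 + 2

1. I count 2 distinct pieces.
2. deg p = 2.
3. Symmetry: the z-axis is an axis of rotation, so x and y enter only as x² + y².
4. Checking where it meets the axes: a circular section at z = 2 has radius between 0 and 1; the surface avoids every integer x-axis point in the box; it misses every integer gridline on the y-axis.
5. Matching integer coefficients to the picture gives p.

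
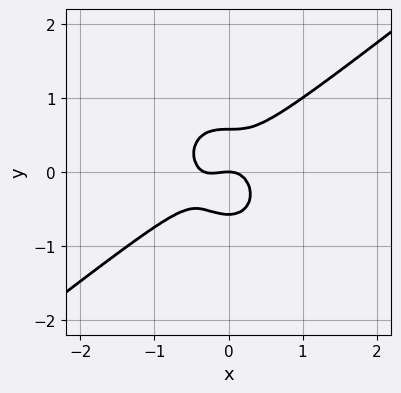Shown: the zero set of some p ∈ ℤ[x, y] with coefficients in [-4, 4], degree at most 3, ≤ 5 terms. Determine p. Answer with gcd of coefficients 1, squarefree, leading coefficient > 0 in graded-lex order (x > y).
First, degree: the shape is more complex than any degree-2 curve, so deg p = 3.
Next, reading off the gridlines: one y-axis crossing is at y = 0; it crosses the x-axis at the gridline x = 0.
Finally, solving for integer coefficients yields p as stated.

3*x^3 - 2*x^2*y - 3*y^3 + x^2 + y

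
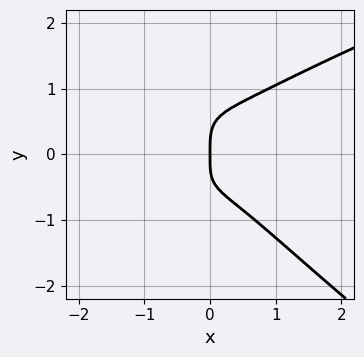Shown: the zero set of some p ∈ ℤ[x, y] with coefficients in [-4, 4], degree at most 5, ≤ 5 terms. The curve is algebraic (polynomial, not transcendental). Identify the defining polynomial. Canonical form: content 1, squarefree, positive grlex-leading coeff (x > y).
2*x*y^3 + 3*y^4 - 3*x^3 - x*y - 2*x

(a) The degree is 4 — a generic line meets the curve in up to 4 points.
(b) Observable constraints: one x-axis crossing is at x = 0; it meets the y-axis at y = 0 (among the integer gridlines).
(c) Together with the visible shape, these determine p as stated.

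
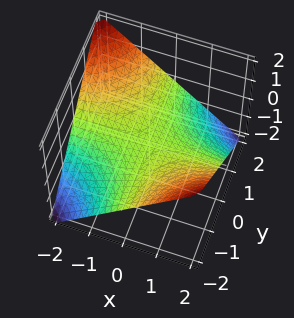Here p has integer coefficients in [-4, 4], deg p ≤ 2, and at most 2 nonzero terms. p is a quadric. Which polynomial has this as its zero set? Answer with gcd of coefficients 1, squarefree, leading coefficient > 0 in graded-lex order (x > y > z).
x*y + 2*z

First, degree: a saddle surface; a quadric, so deg p = 2.
Then, checking where it meets the axes: every point of the x-axis in the box is on the surface; every point of the y-axis in the box is on the surface.
Finally, fitting integer coefficients to these (and the overall shape) gives p.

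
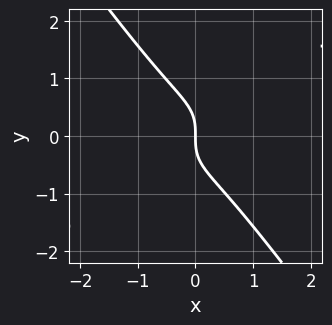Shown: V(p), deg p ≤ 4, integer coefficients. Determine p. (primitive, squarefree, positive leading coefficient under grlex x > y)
x^3 - 3*x^2*y + 2*y^3 + 2*x

(a) deg p = 3.
(b) Against the integer gridlines: it crosses the y-axis at the gridline y = 0; it crosses the x-axis at the gridline x = 0.
(c) The integer polynomial consistent with all of this is the stated p.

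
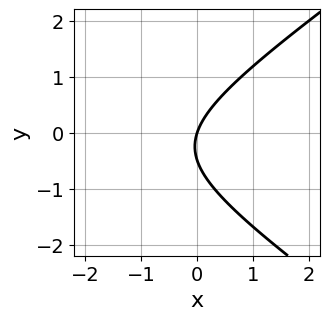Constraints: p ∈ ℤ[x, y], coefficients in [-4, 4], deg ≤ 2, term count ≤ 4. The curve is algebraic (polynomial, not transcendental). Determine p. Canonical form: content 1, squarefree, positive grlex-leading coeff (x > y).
(a) The degree is 2 — no degree-1 curve has this shape.
(b) Against the integer gridlines: it meets the y-axis at y = 0 (among the integer gridlines); it crosses the x-axis at the gridline x = 0.
(c) Fitting integer coefficients to these (and the overall shape) gives p.

x^2 - 2*y^2 + 3*x - y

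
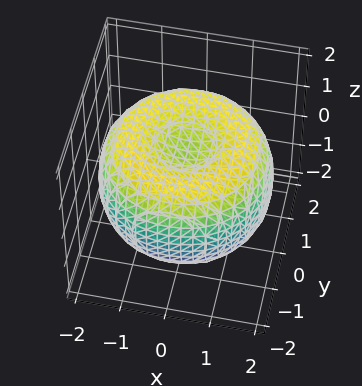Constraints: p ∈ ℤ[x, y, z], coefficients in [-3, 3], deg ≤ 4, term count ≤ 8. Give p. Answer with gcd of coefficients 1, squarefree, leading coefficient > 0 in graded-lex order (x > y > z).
First, degree: no degree-3 surface has this shape, so deg p = 4.
Then, symmetry: the surface is invariant under rotation about z: p = q(x² + y², z).
Next, reading off the gridlines: a circular section at z = 0 has radius between 1 and 2.
Finally, matching integer coefficients to the picture gives p.

x^4 + 2*x^2*y^2 + y^4 - 3*x^2 - 3*y^2 + 3*z^2 - 2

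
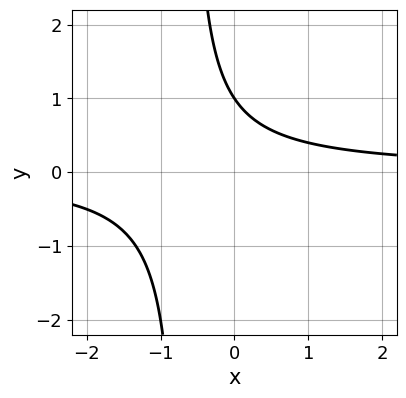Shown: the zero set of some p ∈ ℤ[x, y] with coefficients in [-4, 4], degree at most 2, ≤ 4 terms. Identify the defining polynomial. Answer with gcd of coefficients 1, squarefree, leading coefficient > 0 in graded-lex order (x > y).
3*x*y + 2*y - 2

First, deg p = 2. No degree-1 curve has this shape.
Next, against the integer gridlines: it meets the y-axis at y = 1 (among the integer gridlines); the curve avoids every integer x-axis point in the box.
Finally, putting this together gives p.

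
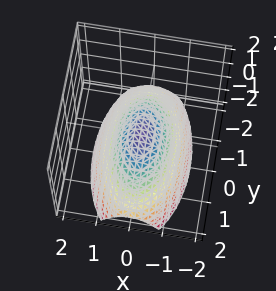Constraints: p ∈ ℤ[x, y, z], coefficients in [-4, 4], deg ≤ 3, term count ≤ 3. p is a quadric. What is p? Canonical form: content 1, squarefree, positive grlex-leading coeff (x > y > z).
First, the degree is 2 — a single bowl opening along one axis; a quadric.
Next, symmetries: mirror symmetry y ↦ −y ⇒ only even powers of y; the x ↦ −x reflection is a symmetry, so x appears only in even powers.
Next, observable constraints: it crosses the x-axis at the gridline x = 0; it meets the z-axis at z = 0 (among the integer gridlines); it meets the y-axis at y = 0 (among the integer gridlines).
Finally, assembling these constraints gives the stated polynomial.

3*x^2 + y^2 + 3*z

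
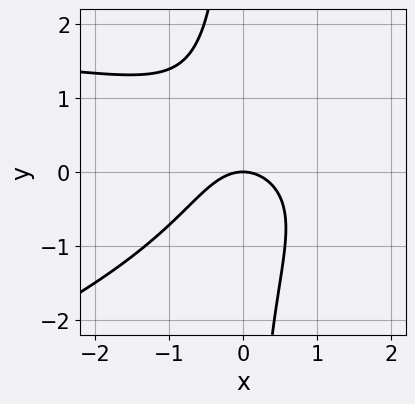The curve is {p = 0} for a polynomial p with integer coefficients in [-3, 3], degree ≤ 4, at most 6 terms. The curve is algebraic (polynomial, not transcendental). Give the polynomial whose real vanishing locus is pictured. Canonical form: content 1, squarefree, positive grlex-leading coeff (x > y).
x^2*y - 3*x*y^2 - 3*x^2 - 3*y

First, deg p = 3.
Then, from the visible intercepts: one y-axis crossing is at y = 0; it crosses the x-axis at the gridline x = 0.
Finally, assembling these constraints gives the stated polynomial.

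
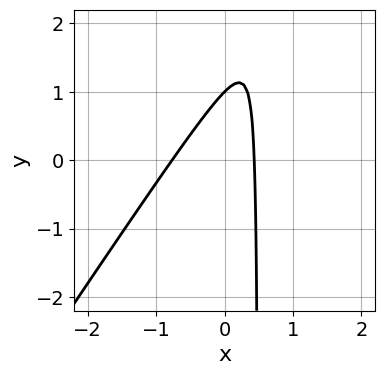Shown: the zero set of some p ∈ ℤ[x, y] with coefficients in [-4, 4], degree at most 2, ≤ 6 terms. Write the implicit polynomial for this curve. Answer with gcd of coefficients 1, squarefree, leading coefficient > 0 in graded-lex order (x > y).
3*x^2 - 2*x*y + x + y - 1

First, degree: no degree-1 curve has this shape, so deg p = 2.
Next, from the visible intercepts: it crosses the y-axis at the gridline y = 1.
Finally, matching integer coefficients to the picture gives p.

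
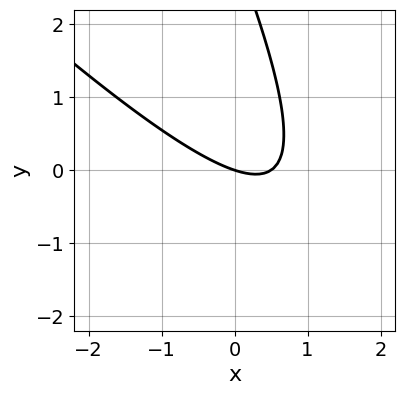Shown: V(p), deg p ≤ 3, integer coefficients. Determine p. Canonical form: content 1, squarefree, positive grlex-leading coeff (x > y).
2*x^2 + 3*x*y + y^2 - x - 3*y

First, degree: no degree-1 curve has this shape, so deg p = 2.
Next, reading off the gridlines: one y-axis crossing is at y = 0; it meets the x-axis at x = 0 (among the integer gridlines).
Finally, these observations pin down the coefficients.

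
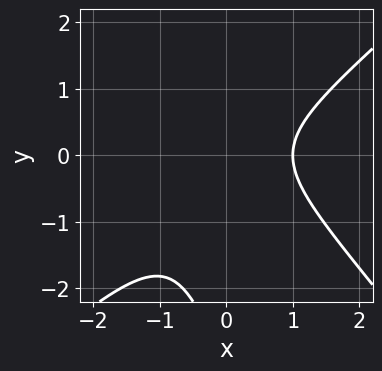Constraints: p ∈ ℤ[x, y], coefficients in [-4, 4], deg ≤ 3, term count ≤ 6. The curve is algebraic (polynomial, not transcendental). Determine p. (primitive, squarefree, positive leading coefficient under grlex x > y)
1. The degree is 3 — a generic line meets the curve in up to 3 points.
2. Checking where it meets the axes: one x-axis crossing is at x = 1; the curve avoids every integer y-axis point in the box.
3. These observations pin down the coefficients.

3*x^3 - 3*x*y^2 - y^3 - 3*y^2 - 3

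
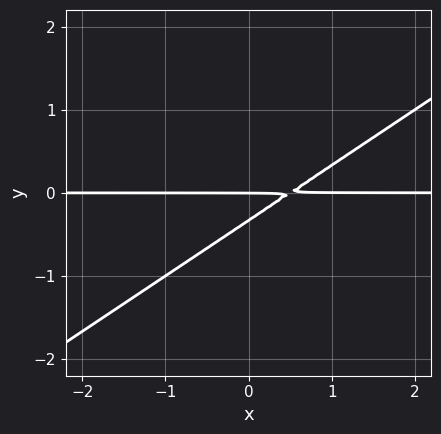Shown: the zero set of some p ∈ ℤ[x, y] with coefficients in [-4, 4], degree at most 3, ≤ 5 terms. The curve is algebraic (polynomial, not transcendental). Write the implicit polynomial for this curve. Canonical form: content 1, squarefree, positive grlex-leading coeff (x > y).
(a) Degree: the shape is more complex than any degree-1 curve, so deg p = 2.
(b) From the axis intercepts and sections: it meets the y-axis at y = 0 (among the integer gridlines); the visible x-axis segment lies entirely on the curve.
(c) Together with the visible shape, these determine p as stated.

2*x*y - 3*y^2 - y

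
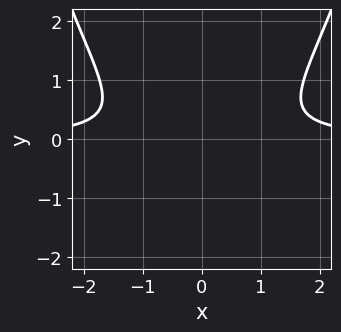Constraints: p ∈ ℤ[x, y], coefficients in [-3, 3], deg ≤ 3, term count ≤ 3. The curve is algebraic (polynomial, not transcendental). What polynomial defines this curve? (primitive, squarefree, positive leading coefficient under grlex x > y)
x^2*y - 2*y^2 - 1

1. Degree: no degree-2 curve has this shape, so deg p = 3.
2. Symmetries: mirror symmetry x ↦ −x ⇒ only even powers of x.
3. Against the integer gridlines: it misses every integer gridline on the x-axis; the curve avoids every integer y-axis point in the box.
4. Putting this together gives p.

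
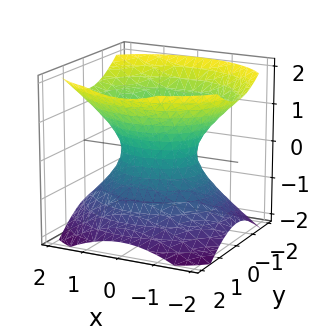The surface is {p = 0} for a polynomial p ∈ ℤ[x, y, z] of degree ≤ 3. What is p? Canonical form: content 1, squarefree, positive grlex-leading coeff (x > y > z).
2*x^2 + 3*y^2 - 3*z^2 - 2

1. The degree is 2 — one connected sheet with a waist; a quadric.
2. Symmetries: mirror symmetry x ↦ −x ⇒ only even powers of x; it's symmetric under z → −z, forcing even powers of z; mirror symmetry y ↦ −y ⇒ only even powers of y.
3. From the visible intercepts: it misses every integer gridline on the z-axis; the x-axis gridline crossings are at x ∈ {-1, 1}.
4. The integer polynomial consistent with all of this is the stated p.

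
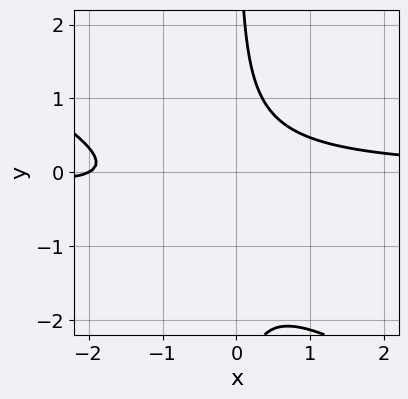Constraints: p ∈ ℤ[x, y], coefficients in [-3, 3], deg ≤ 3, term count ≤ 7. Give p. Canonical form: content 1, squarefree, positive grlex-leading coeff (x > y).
The degree is 3 — a generic line meets the curve in up to 3 points.
Observable constraints: it misses every integer gridline on the y-axis; one x-axis crossing is at x = -2.
Matching integer coefficients to the picture gives p.

2*x^2*y + 3*x*y^2 + 3*x*y - x - 2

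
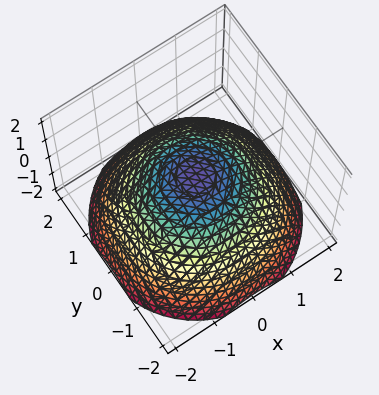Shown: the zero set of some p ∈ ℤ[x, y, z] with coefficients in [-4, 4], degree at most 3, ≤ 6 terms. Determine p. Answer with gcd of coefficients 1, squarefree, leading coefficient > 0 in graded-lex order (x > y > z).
x^2 + y^2 + 2*z - 1

deg p = 2. No degree-1 surface has this shape.
Symmetry: every cross-section ⟂ z is a circle, so x, y appear only via x² + y².
Observable constraints: among the integer gridlines, it crosses the x-axis at x ∈ {-1, 1}; a circular section at z = 0 has radius exactly 1; the y-axis gridline crossings are at y ∈ {-1, 1}.
Together with the visible shape, these determine p as stated.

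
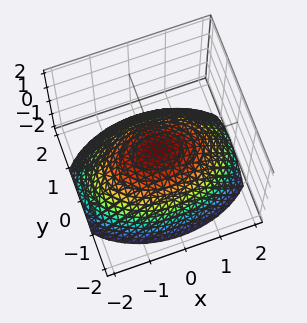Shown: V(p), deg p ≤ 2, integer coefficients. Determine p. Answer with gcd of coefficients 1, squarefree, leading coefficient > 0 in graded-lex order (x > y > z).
The degree is 2 — a paraboloid; a quadric.
Symmetries: it's symmetric under x → −x, forcing even powers of x; the y ↦ −y reflection is a symmetry, so y appears only in even powers.
From the visible intercepts: it meets the z-axis at z = 0 (among the integer gridlines); it meets the y-axis at y = 0 (among the integer gridlines); one x-axis crossing is at x = 0.
Putting this together gives p.

x^2 + 2*y^2 + 3*z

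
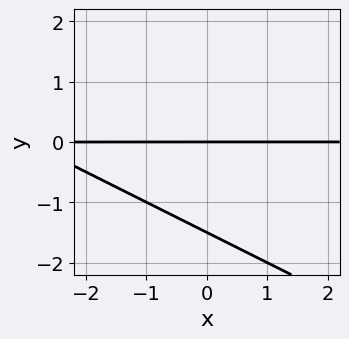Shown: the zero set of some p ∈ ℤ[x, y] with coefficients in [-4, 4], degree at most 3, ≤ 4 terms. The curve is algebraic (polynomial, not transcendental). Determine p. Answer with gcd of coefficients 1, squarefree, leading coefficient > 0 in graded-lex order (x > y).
x*y + 2*y^2 + 3*y

(a) The degree is 2 — no degree-1 curve has this shape.
(b) Reading off the gridlines: every point of the x-axis in the box is on the curve; one y-axis crossing is at y = 0.
(c) The integer polynomial consistent with all of this is the stated p.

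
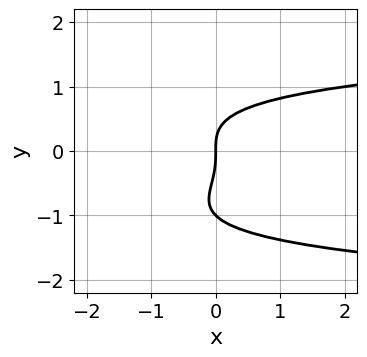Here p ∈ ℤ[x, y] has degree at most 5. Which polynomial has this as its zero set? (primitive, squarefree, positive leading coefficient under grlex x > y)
The degree is 4 — no degree-3 curve has this shape.
From the visible intercepts: among the integer gridlines, it crosses the y-axis at y ∈ {-1, 0}; it meets the x-axis at x = 0 (among the integer gridlines).
The integer polynomial consistent with all of this is the stated p.

y^4 + y^3 - x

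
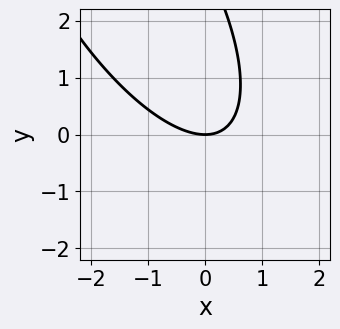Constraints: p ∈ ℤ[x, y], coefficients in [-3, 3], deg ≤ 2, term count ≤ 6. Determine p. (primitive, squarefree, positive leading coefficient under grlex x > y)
2*x^2 + 2*x*y + y^2 - 3*y

First, degree: the shape is more complex than any degree-1 curve, so deg p = 2.
Then, checking where it meets the axes: it meets the x-axis at x = 0 (among the integer gridlines); it meets the y-axis at y = 0 (among the integer gridlines).
Finally, these observations pin down the coefficients.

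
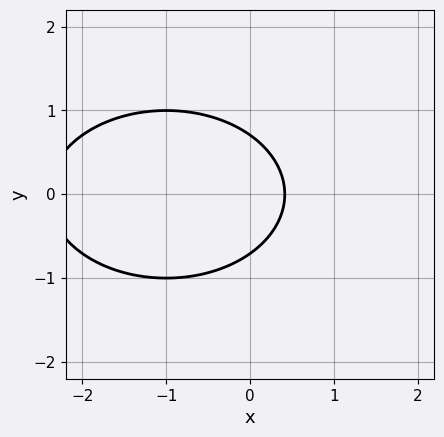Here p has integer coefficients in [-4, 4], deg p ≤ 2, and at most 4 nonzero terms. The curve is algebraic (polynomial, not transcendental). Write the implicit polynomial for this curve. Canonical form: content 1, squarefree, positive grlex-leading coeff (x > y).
x^2 + 2*y^2 + 2*x - 1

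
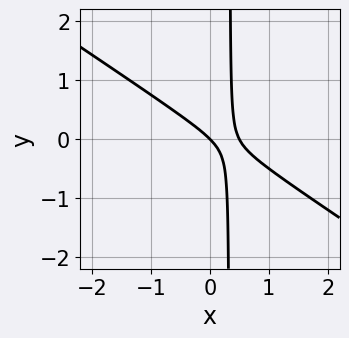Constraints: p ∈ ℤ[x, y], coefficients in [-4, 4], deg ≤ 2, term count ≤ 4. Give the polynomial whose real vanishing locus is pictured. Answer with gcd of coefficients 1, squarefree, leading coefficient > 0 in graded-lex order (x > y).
2*x^2 + 3*x*y - x - y

Degree: a generic line meets the curve in up to 2 points, so deg p = 2.
Reading off the gridlines: it crosses the x-axis at the gridline x = 0; one y-axis crossing is at y = 0.
These observations pin down the coefficients.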